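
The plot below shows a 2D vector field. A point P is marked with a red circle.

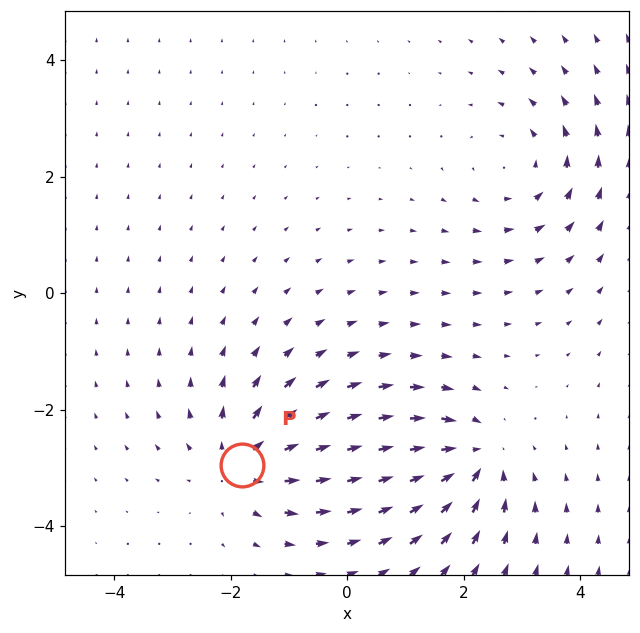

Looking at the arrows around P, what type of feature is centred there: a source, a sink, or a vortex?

At P (-1.8, -2.9) the arrows spread outward. Divergence about +4, curl ≈0 — positive divergence with near-zero curl is a source.

source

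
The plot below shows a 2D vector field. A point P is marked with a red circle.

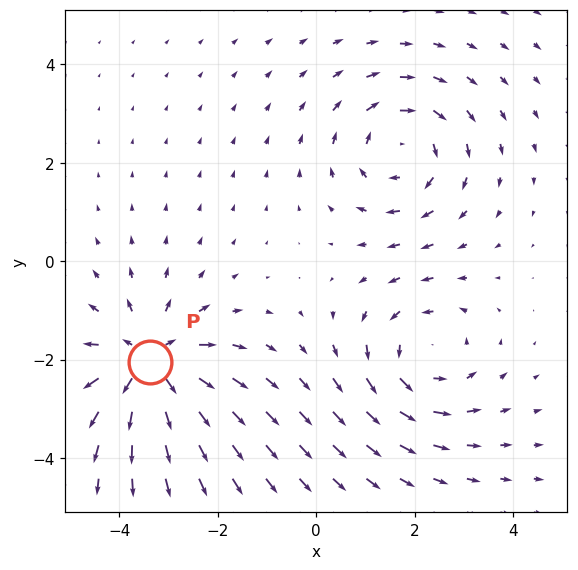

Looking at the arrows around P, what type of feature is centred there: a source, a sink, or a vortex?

source

At P (-3.4, -2.1) the arrows spread outward. Divergence about +4, curl ≈0 — positive divergence with near-zero curl is a source.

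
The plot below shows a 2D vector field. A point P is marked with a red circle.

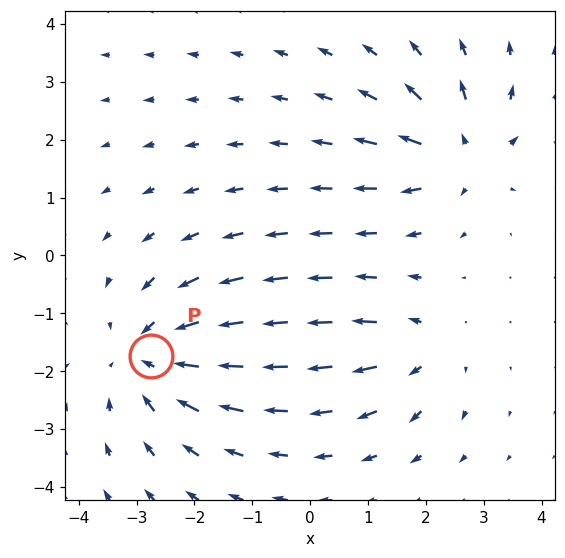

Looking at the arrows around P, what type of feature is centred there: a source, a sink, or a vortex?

sink

At P (-2.7, -1.7) the arrows converge inward. Divergence about -4, curl ≈0 — negative divergence with near-zero curl is a sink.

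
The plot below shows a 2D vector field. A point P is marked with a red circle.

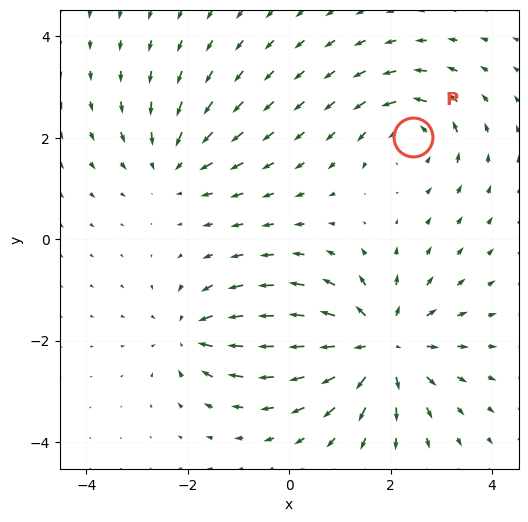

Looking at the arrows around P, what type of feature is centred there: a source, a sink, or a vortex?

vortex

At P (2.5, 2.0) the arrows circulate counterclockwise. Divergence ≈0, curl about +4 — near-zero divergence with nonzero curl is a vortex.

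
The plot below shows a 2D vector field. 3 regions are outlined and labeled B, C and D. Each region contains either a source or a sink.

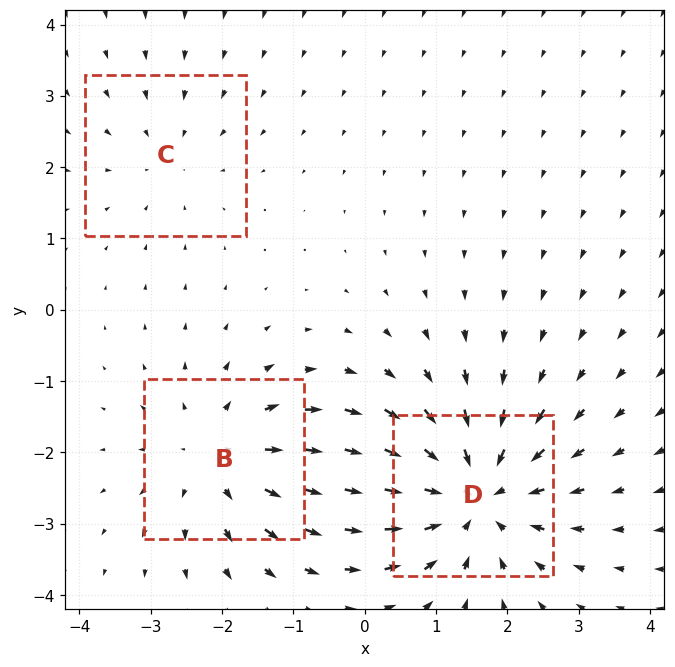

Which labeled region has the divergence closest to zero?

C

Divergence at each region's feature centre — B: about +3, C: about -2, D: about -4. Region C is closest to zero.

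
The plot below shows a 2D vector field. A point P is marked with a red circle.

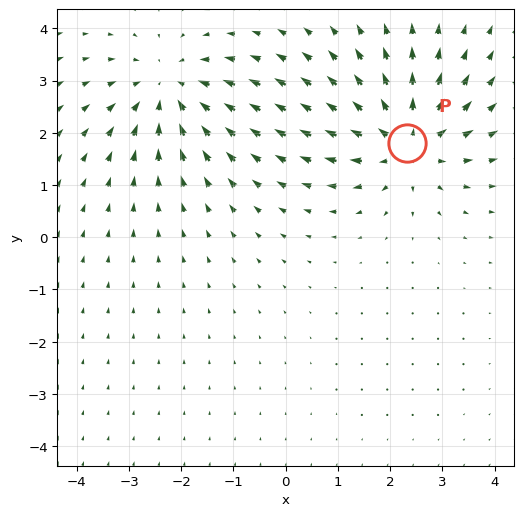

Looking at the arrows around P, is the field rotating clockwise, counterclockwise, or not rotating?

not rotating

Near P at (2.3, 1.8) the arrows show no circulation. The curl there is ≈0.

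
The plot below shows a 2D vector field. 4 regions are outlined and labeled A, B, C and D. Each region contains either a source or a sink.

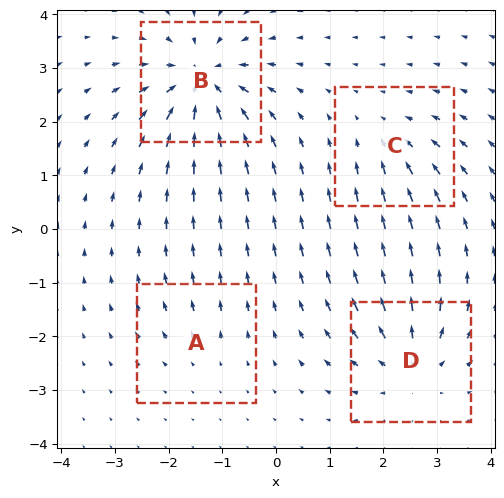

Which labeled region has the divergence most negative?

B

Divergence at each region's feature centre — A: about +2, B: about -8, C: about -3, D: about +6. Region B is most negative.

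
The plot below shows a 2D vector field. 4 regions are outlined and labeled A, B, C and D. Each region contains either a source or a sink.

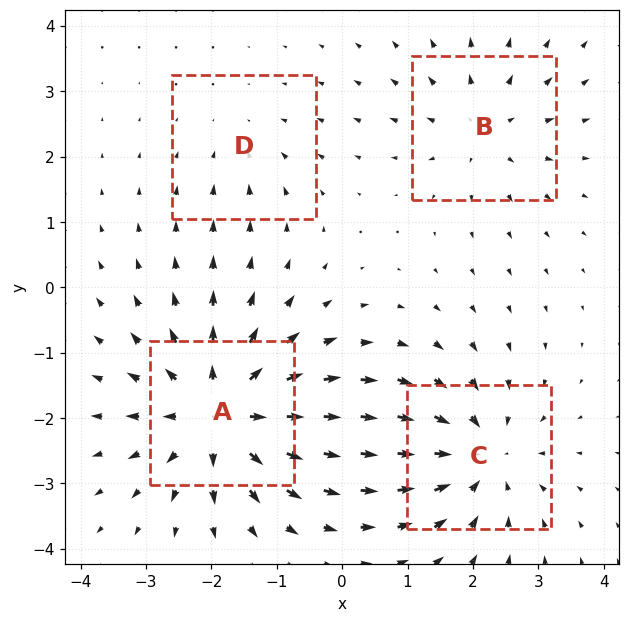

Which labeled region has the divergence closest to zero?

Divergence at each region's feature centre — A: about +7, B: about +3, C: about -5, D: about -2. Region D is closest to zero.

D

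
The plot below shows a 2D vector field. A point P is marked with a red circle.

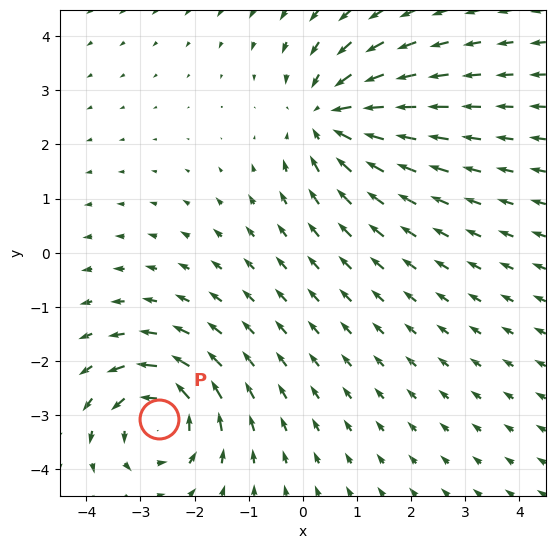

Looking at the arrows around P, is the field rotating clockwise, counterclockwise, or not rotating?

Near P at (-2.7, -3.1) the arrows circulate counterclockwise. The curl (z-component) there is about +5; positive curl means counterclockwise rotation.

counterclockwise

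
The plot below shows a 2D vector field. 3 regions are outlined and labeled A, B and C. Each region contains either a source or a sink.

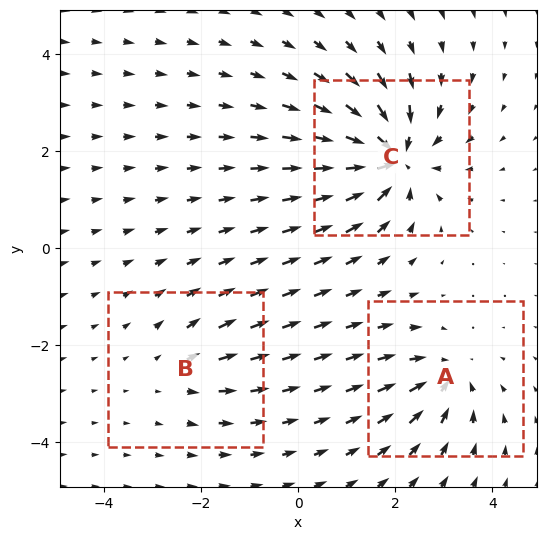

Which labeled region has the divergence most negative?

C

Divergence at each region's feature centre — A: about -4, B: about +2, C: about -6. Region C is most negative.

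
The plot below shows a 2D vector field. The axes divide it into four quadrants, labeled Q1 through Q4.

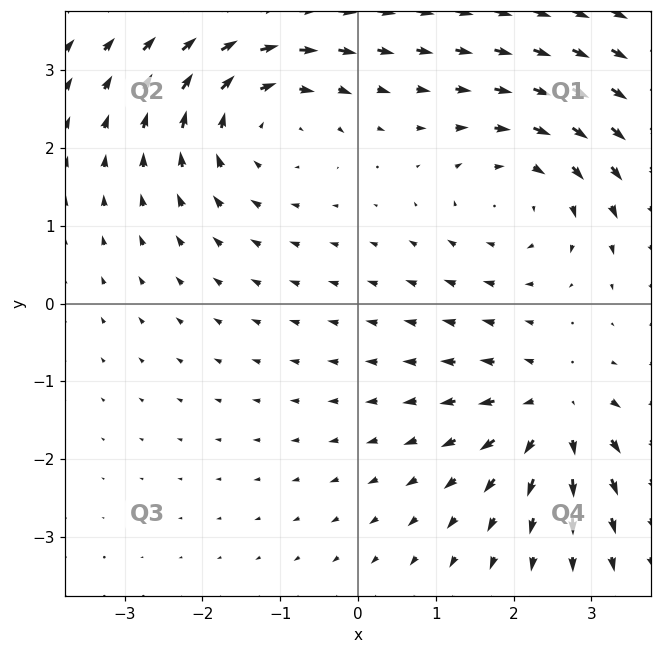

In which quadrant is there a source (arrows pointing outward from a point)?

The source sits at approximately (2.5, -1.4), which lies in quadrant Q4. The divergence there is about +5, positive as expected for a source.

Q4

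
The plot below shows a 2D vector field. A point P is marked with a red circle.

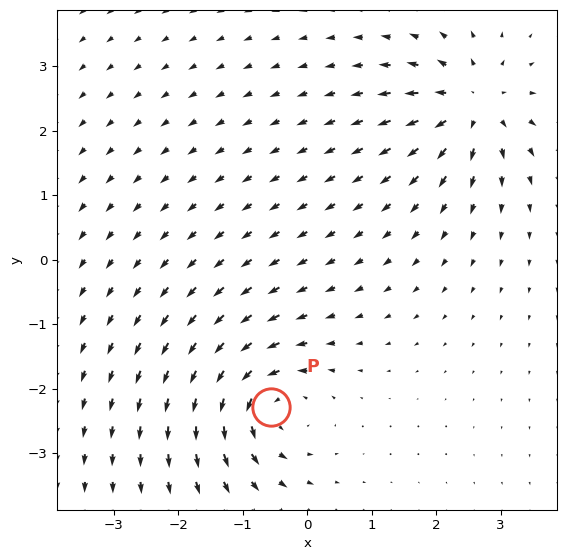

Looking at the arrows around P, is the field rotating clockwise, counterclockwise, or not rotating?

Near P at (-0.6, -2.3) the arrows circulate counterclockwise. The curl (z-component) there is about +5; positive curl means counterclockwise rotation.

counterclockwise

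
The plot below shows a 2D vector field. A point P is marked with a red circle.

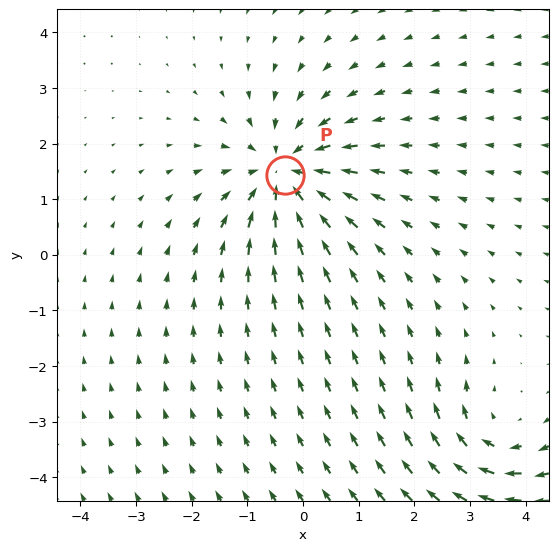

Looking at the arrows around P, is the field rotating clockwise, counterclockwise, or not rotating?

Near P at (-0.3, 1.4) the arrows show no circulation. The curl there is ≈0.

not rotating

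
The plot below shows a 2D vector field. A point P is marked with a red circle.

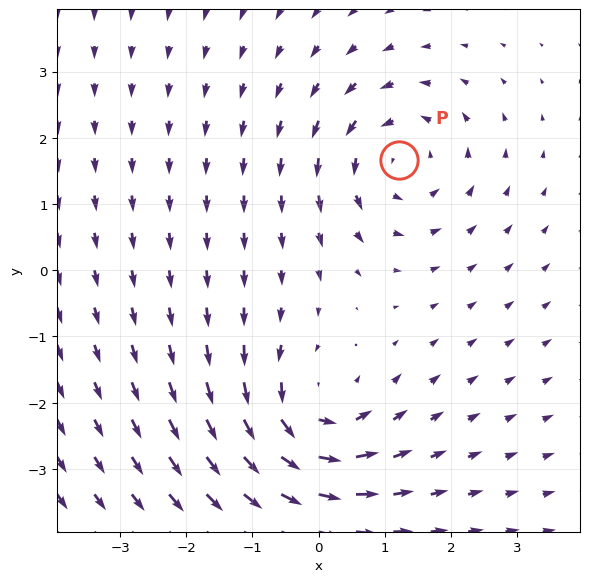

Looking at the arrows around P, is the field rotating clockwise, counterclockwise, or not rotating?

Near P at (1.2, 1.7) the arrows circulate counterclockwise. The curl (z-component) there is about +4; positive curl means counterclockwise rotation.

counterclockwise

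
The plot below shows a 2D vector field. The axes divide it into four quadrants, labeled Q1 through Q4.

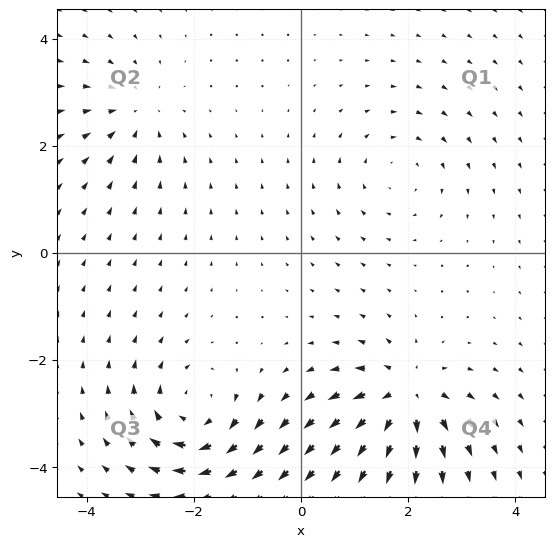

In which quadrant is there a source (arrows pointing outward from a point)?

The source sits at approximately (2.0, -2.7), which lies in quadrant Q4. The divergence there is about +7, positive as expected for a source.

Q4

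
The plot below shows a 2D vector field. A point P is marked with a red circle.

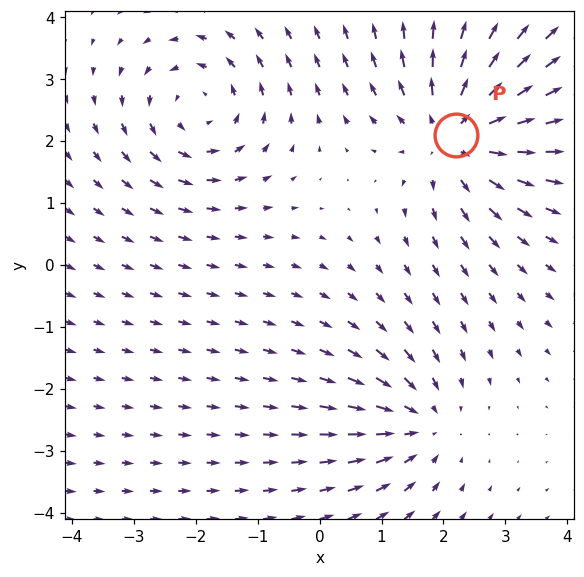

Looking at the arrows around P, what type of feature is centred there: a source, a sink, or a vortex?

source

At P (2.2, 2.1) the arrows spread outward. Divergence about +5, curl ≈0 — positive divergence with near-zero curl is a source.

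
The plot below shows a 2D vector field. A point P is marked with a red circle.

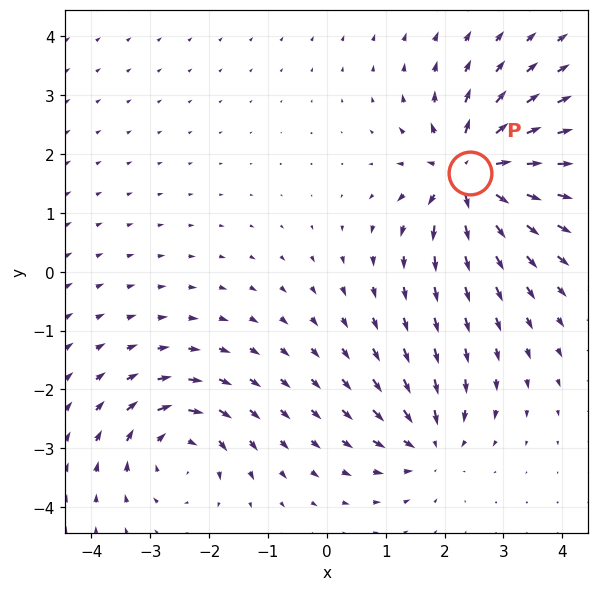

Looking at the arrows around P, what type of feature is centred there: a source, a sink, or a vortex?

source

At P (2.4, 1.7) the arrows spread outward. Divergence about +7, curl ≈0 — positive divergence with near-zero curl is a source.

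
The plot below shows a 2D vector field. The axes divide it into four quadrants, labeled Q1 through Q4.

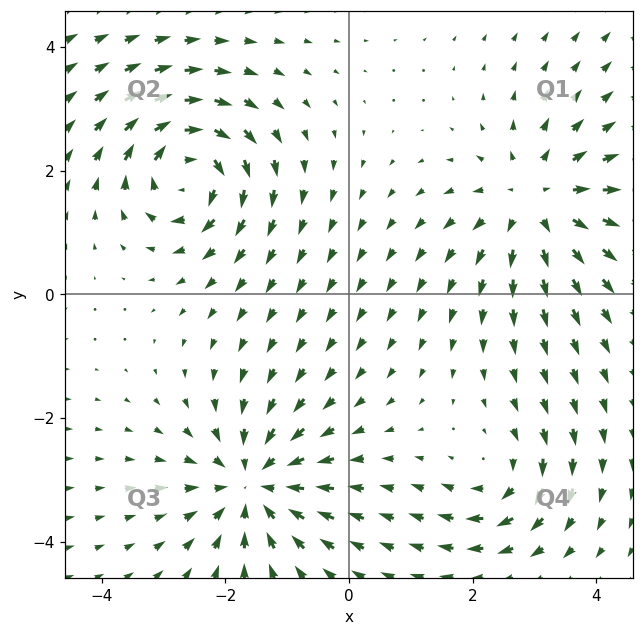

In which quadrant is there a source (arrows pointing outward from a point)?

Q1

The source sits at approximately (3.0, 1.5), which lies in quadrant Q1. The divergence there is about +5, positive as expected for a source.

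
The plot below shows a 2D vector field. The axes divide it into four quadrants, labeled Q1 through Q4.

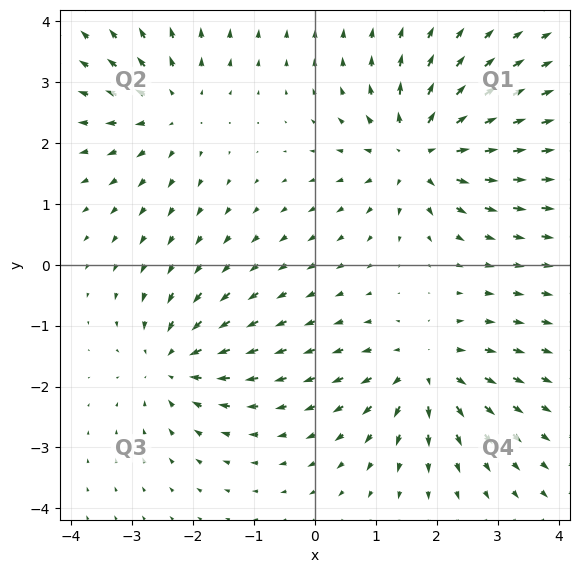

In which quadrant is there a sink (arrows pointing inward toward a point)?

Q3

The sink sits at approximately (-2.3, -1.6), which lies in quadrant Q3. The divergence there is about -4, negative as expected for a sink.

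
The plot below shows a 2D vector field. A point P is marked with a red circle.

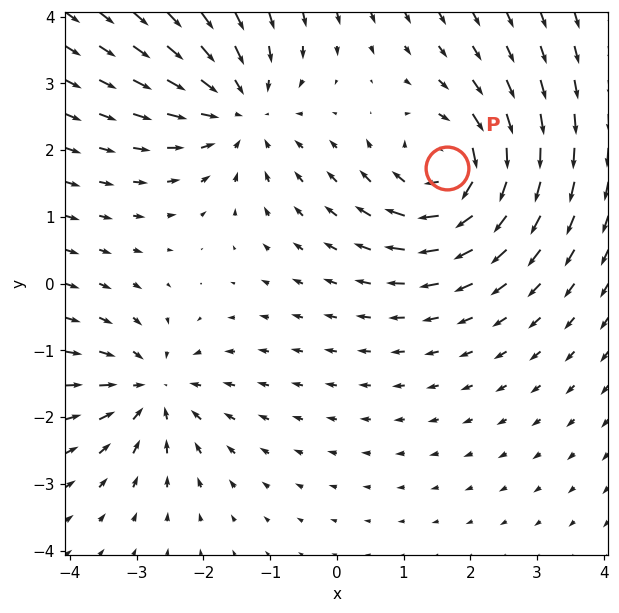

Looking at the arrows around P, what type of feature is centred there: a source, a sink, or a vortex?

vortex

At P (1.6, 1.7) the arrows circulate clockwise. Divergence ≈0, curl about -6 — near-zero divergence with nonzero curl is a vortex.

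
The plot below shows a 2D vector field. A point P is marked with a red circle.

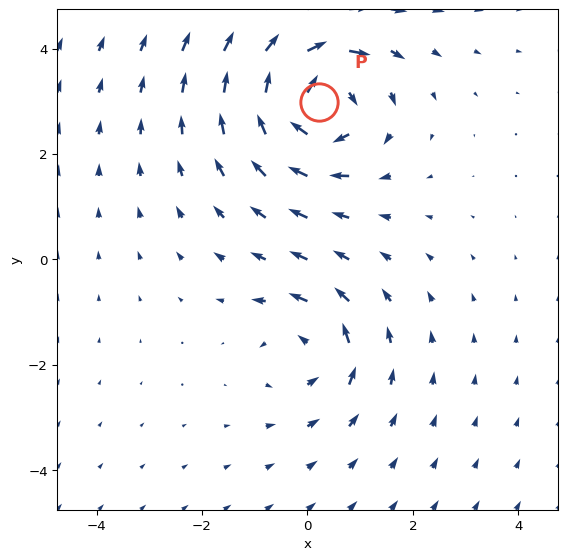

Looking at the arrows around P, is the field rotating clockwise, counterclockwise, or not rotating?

clockwise

Near P at (0.2, 3.0) the arrows circulate clockwise. The curl (z-component) there is about -6; negative curl means clockwise rotation.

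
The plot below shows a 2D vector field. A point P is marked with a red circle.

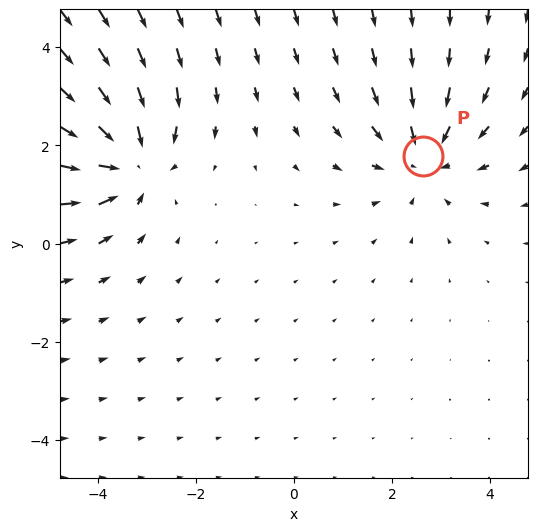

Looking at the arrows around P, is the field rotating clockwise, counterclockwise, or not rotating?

not rotating

Near P at (2.6, 1.8) the arrows show no circulation. The curl there is ≈0.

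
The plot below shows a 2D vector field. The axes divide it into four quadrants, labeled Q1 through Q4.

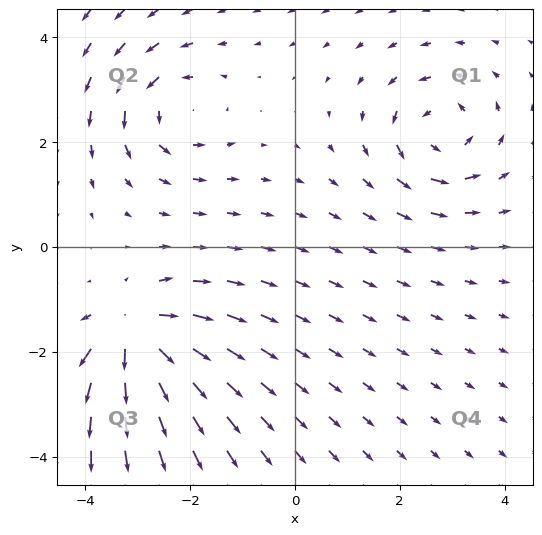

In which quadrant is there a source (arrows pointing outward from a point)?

The source sits at approximately (-3.1, -1.7), which lies in quadrant Q3. The divergence there is about +6, positive as expected for a source.

Q3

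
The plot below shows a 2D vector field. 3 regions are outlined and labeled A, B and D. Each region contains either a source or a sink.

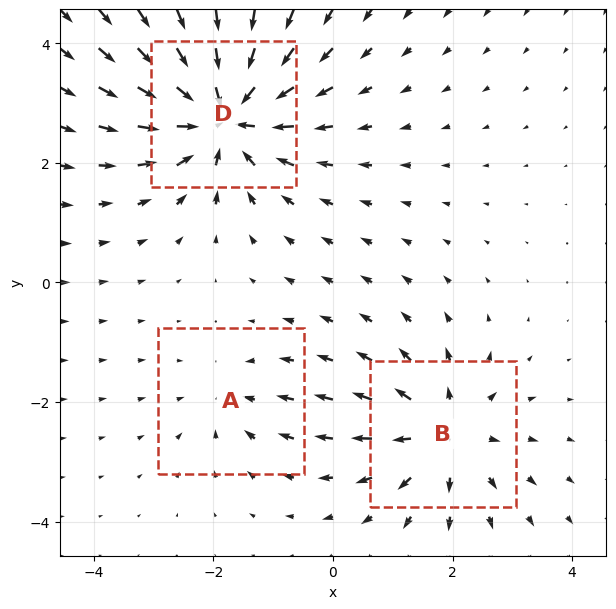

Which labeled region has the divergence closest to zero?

A

Divergence at each region's feature centre — A: about -2, B: about +4, D: about -6. Region A is closest to zero.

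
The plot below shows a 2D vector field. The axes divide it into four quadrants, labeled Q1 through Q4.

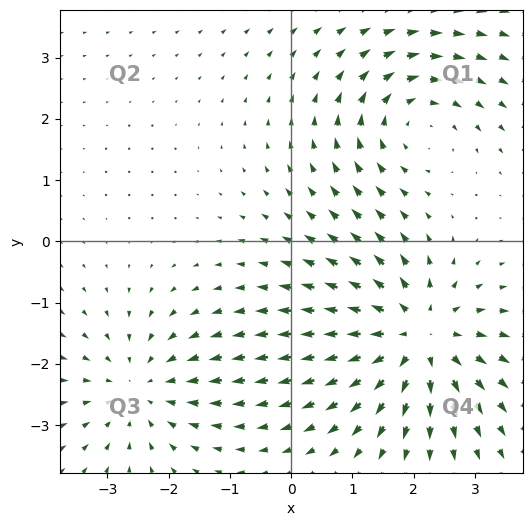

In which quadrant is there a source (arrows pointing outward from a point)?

The source sits at approximately (2.1, -1.6), which lies in quadrant Q4. The divergence there is about +5, positive as expected for a source.

Q4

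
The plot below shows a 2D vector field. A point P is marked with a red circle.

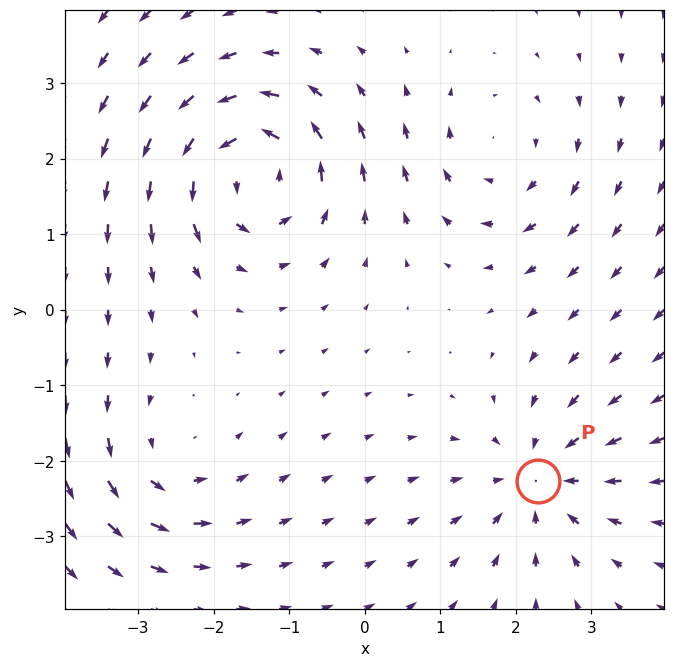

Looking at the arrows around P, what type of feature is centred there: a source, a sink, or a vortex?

sink

At P (2.3, -2.3) the arrows converge inward. Divergence about -4, curl ≈0 — negative divergence with near-zero curl is a sink.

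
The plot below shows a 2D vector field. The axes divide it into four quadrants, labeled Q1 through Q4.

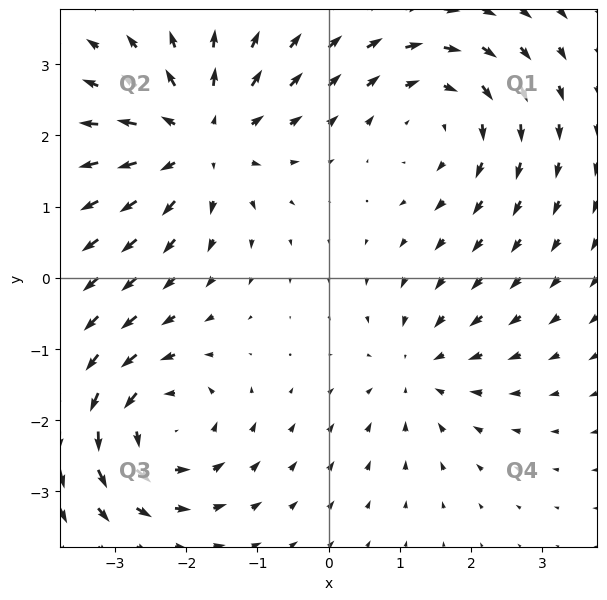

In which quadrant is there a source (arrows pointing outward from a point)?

Q2

The source sits at approximately (-1.8, 1.9), which lies in quadrant Q2. The divergence there is about +5, positive as expected for a source.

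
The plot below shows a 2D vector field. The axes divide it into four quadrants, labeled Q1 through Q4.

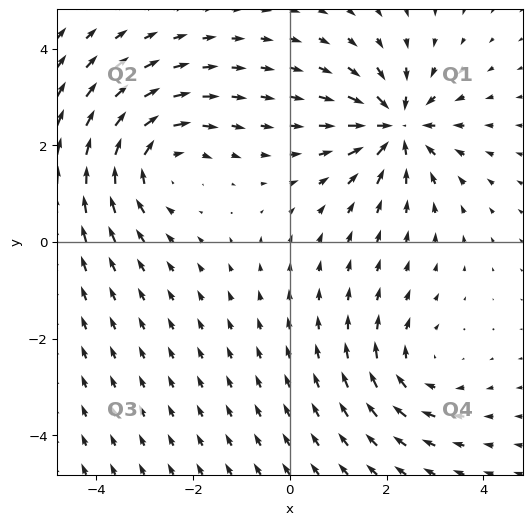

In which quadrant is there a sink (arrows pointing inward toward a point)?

The sink sits at approximately (2.2, 2.4), which lies in quadrant Q1. The divergence there is about -5, negative as expected for a sink.

Q1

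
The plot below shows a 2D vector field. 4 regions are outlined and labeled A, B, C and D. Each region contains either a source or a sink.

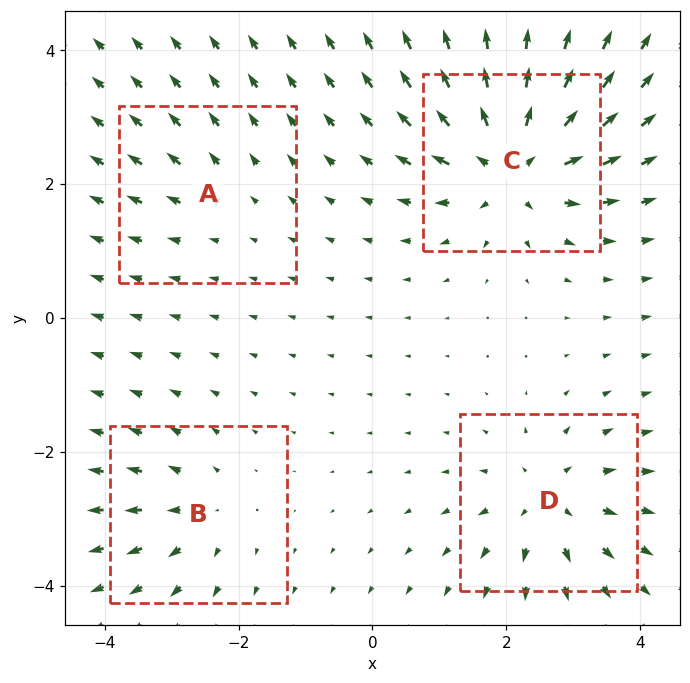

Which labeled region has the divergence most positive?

Divergence at each region's feature centre — A: about +2, B: about +4, C: about +8, D: about +5. Region C is most positive.

C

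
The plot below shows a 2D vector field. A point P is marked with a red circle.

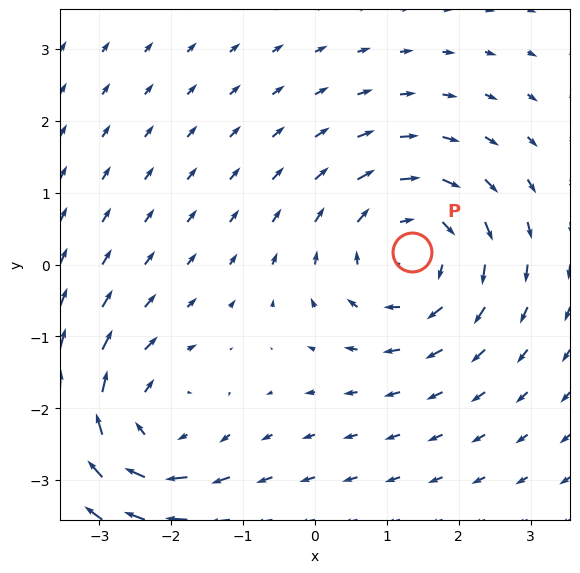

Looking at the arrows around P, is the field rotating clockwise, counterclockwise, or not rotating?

clockwise

Near P at (1.3, 0.2) the arrows circulate clockwise. The curl (z-component) there is about -4; negative curl means clockwise rotation.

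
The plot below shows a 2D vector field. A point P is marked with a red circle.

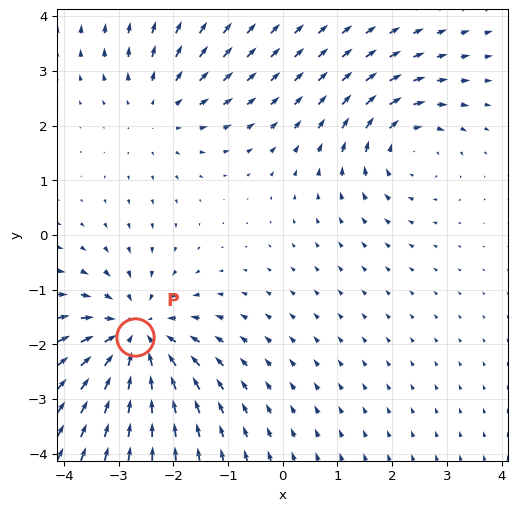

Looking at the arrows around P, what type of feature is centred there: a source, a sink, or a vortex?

At P (-2.7, -1.9) the arrows converge inward. Divergence about -4, curl ≈0 — negative divergence with near-zero curl is a sink.

sink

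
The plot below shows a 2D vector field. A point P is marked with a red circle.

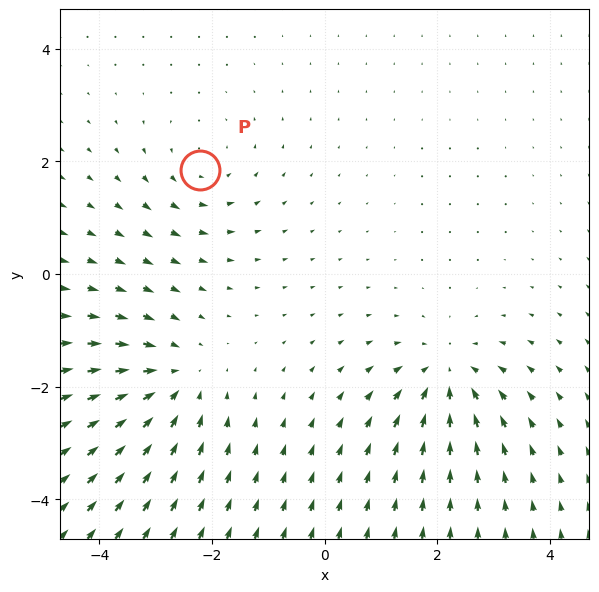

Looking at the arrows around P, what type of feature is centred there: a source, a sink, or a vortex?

vortex

At P (-2.2, 1.9) the arrows circulate counterclockwise. Divergence ≈0, curl about +3 — near-zero divergence with nonzero curl is a vortex.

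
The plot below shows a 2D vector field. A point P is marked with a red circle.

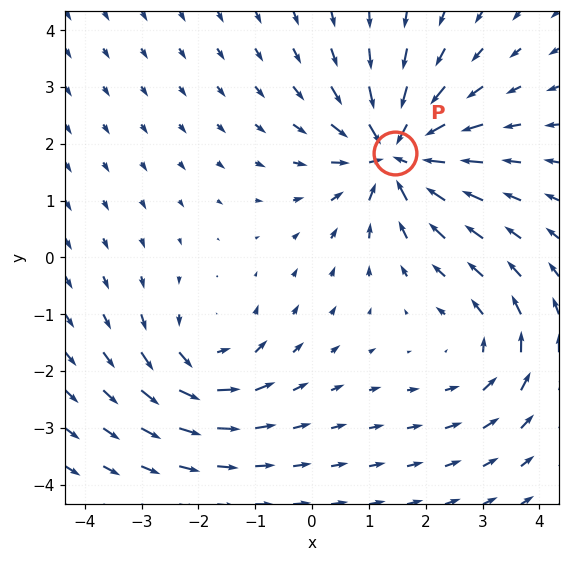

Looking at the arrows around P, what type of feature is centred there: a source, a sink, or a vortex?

sink

At P (1.5, 1.8) the arrows converge inward. Divergence about -6, curl ≈0 — negative divergence with near-zero curl is a sink.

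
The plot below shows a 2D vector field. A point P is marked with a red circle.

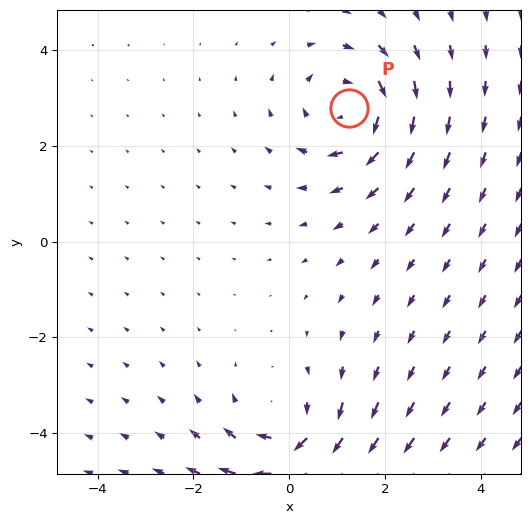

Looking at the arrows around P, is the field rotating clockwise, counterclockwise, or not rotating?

Near P at (1.3, 2.8) the arrows circulate clockwise. The curl (z-component) there is about -3; negative curl means clockwise rotation.

clockwise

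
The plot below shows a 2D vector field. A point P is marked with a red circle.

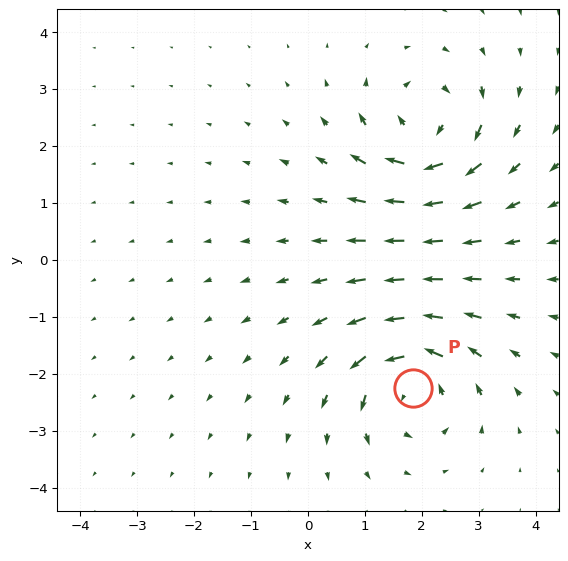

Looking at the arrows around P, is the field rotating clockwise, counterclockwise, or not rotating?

Near P at (1.8, -2.3) the arrows circulate counterclockwise. The curl (z-component) there is about +6; positive curl means counterclockwise rotation.

counterclockwise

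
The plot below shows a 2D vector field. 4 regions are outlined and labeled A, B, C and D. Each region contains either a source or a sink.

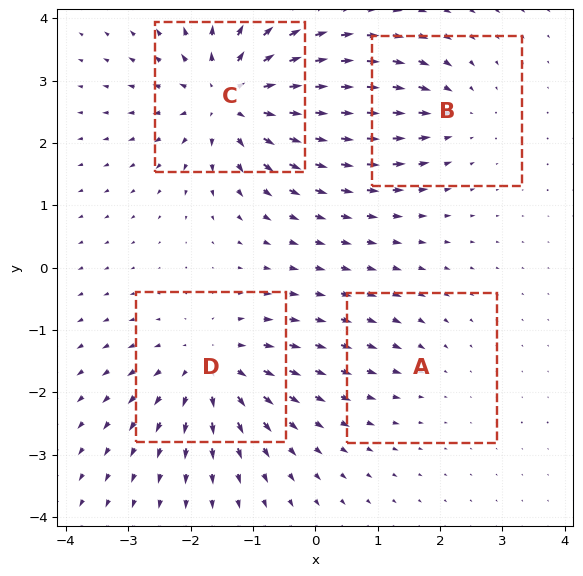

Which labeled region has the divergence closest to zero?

A

Divergence at each region's feature centre — A: about -2, B: about -3, C: about +7, D: about +5. Region A is closest to zero.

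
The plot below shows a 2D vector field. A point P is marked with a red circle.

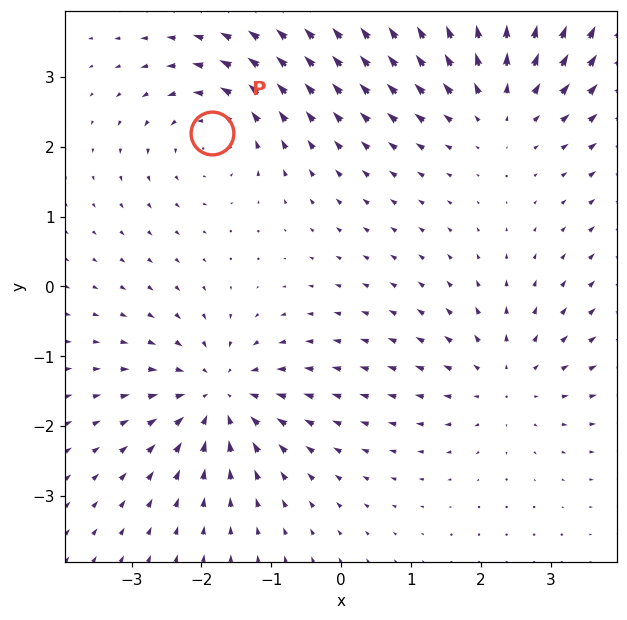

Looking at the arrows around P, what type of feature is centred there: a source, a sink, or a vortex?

vortex

At P (-1.8, 2.2) the arrows circulate counterclockwise. Divergence ≈0, curl about +4 — near-zero divergence with nonzero curl is a vortex.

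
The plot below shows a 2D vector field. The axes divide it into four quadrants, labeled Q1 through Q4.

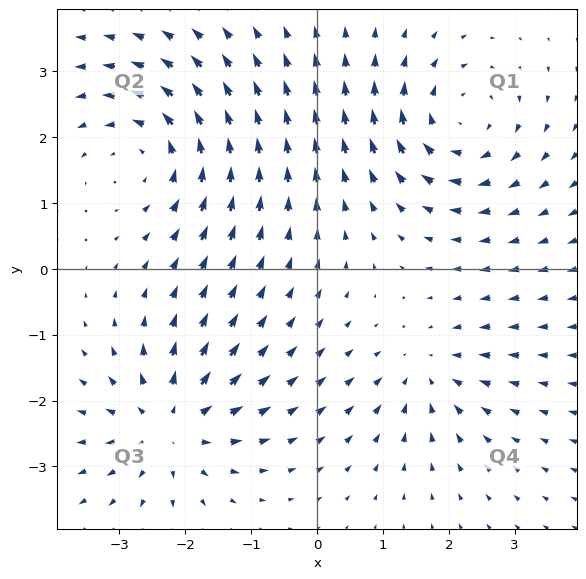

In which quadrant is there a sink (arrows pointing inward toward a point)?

The sink sits at approximately (1.7, -1.6), which lies in quadrant Q4. The divergence there is about -4, negative as expected for a sink.

Q4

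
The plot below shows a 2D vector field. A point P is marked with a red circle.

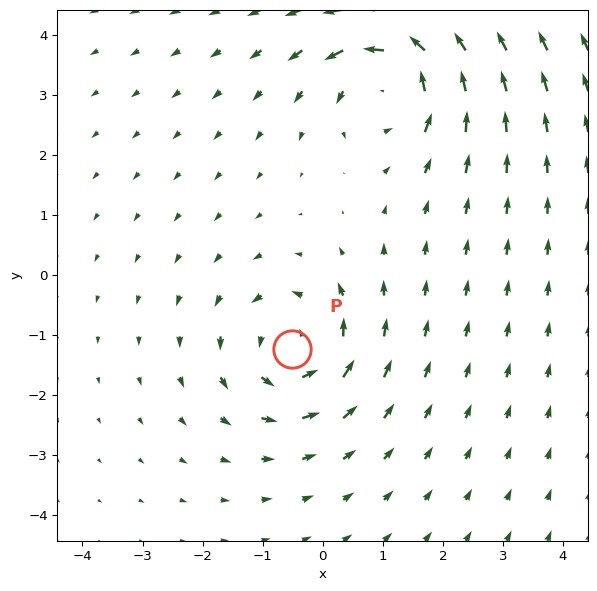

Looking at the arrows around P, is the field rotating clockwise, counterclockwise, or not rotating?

counterclockwise

Near P at (-0.5, -1.2) the arrows circulate counterclockwise. The curl (z-component) there is about +4; positive curl means counterclockwise rotation.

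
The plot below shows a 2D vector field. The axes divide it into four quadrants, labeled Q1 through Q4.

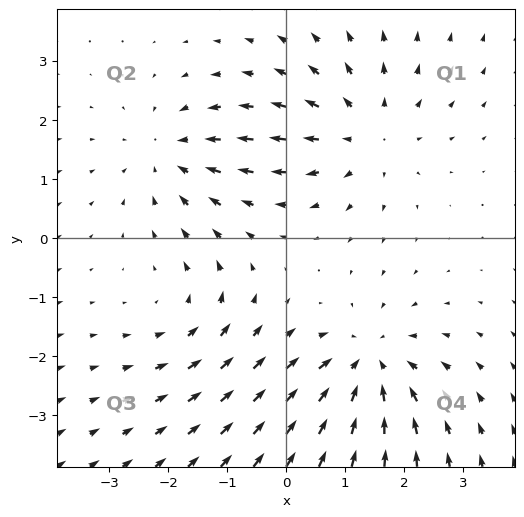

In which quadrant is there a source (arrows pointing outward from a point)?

The source sits at approximately (1.3, 1.8), which lies in quadrant Q1. The divergence there is about +4, positive as expected for a source.

Q1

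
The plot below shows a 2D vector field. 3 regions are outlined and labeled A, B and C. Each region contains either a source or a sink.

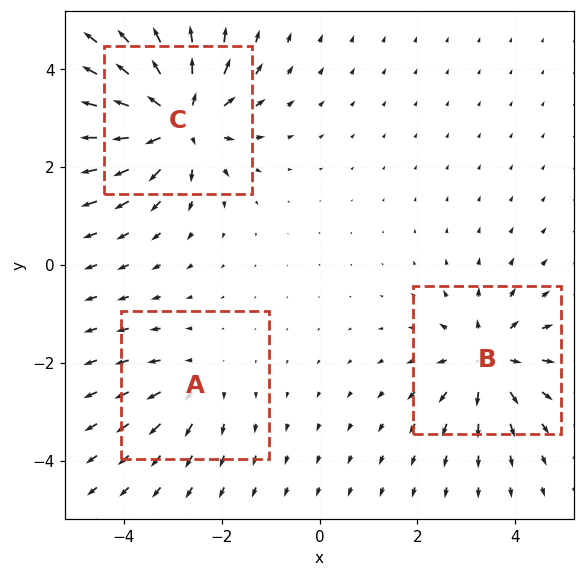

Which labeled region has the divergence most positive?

C

Divergence at each region's feature centre — A: about +2, B: about +4, C: about +6. Region C is most positive.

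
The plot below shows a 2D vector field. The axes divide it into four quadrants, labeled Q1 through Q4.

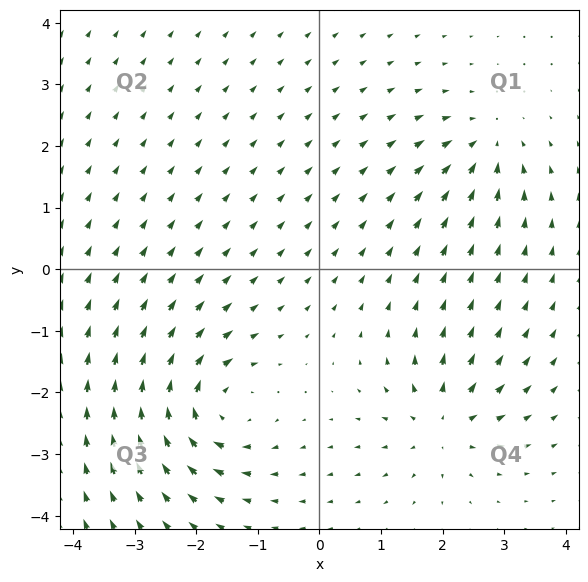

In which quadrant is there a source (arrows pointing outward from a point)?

The source sits at approximately (2.0, -2.5), which lies in quadrant Q4. The divergence there is about +5, positive as expected for a source.

Q4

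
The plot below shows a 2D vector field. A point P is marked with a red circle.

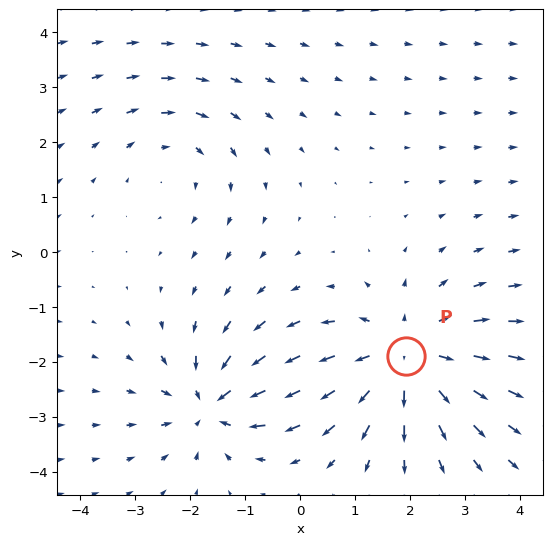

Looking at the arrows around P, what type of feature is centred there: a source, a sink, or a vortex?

source

At P (1.9, -1.9) the arrows spread outward. Divergence about +4, curl ≈0 — positive divergence with near-zero curl is a source.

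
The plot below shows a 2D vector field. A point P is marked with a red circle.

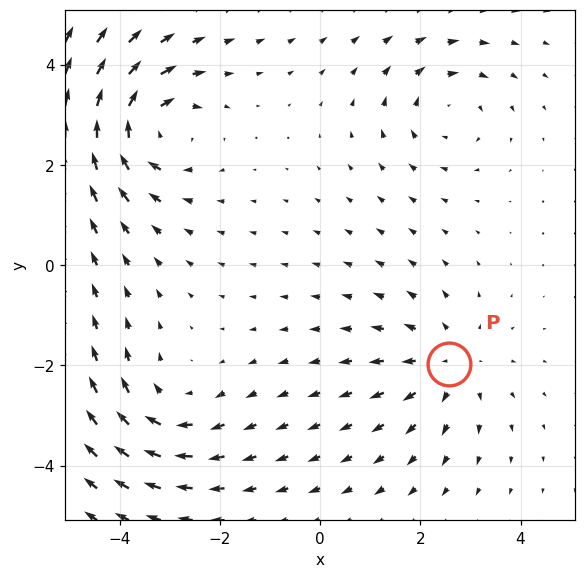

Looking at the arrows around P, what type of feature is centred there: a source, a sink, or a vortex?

source

At P (2.6, -2.0) the arrows spread outward. Divergence about +3, curl ≈0 — positive divergence with near-zero curl is a source.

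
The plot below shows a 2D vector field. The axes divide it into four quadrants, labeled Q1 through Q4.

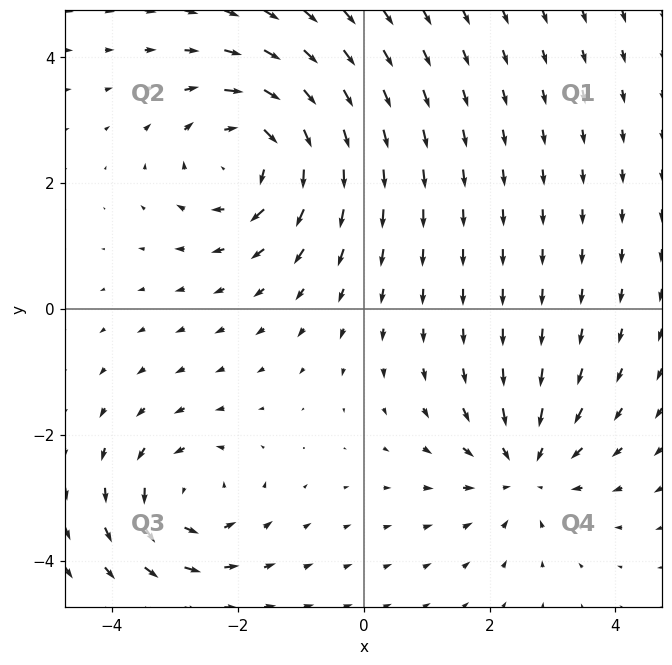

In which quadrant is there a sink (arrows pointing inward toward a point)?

The sink sits at approximately (2.6, -2.6), which lies in quadrant Q4. The divergence there is about -3, negative as expected for a sink.

Q4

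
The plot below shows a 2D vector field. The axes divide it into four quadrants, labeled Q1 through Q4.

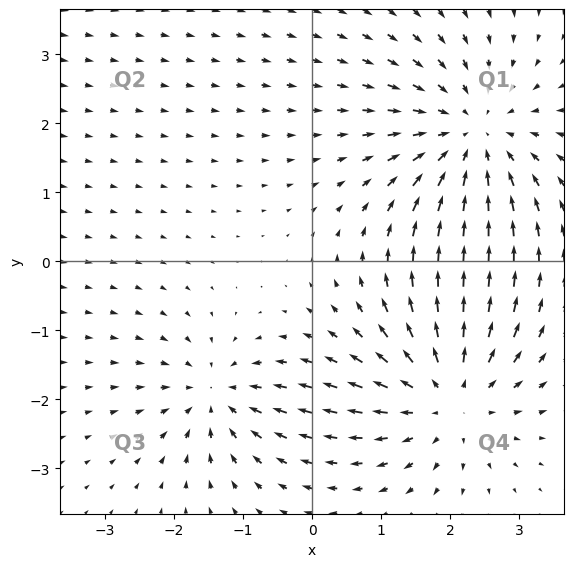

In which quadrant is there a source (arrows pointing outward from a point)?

Q4

The source sits at approximately (2.0, -1.9), which lies in quadrant Q4. The divergence there is about +4, positive as expected for a source.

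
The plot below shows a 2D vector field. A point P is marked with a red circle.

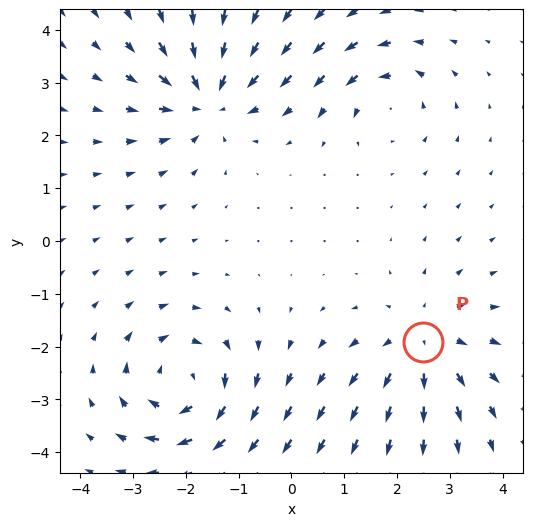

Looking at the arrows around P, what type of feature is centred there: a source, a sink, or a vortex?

At P (2.5, -1.9) the arrows spread outward. Divergence about +4, curl ≈0 — positive divergence with near-zero curl is a source.

source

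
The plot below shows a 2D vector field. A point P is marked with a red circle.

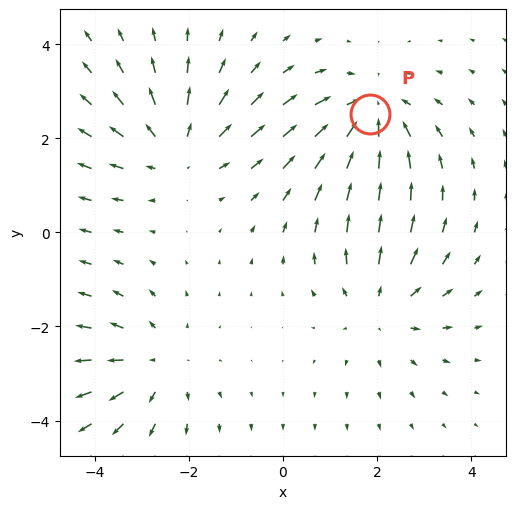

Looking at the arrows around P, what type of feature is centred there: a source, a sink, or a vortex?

At P (1.9, 2.5) the arrows converge inward. Divergence about -4, curl ≈0 — negative divergence with near-zero curl is a sink.

sink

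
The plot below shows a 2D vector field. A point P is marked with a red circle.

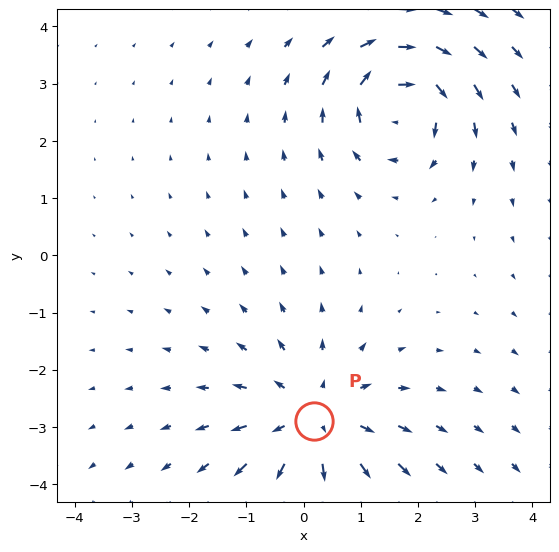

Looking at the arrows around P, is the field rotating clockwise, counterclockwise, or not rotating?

not rotating

Near P at (0.2, -2.9) the arrows show no circulation. The curl there is ≈0.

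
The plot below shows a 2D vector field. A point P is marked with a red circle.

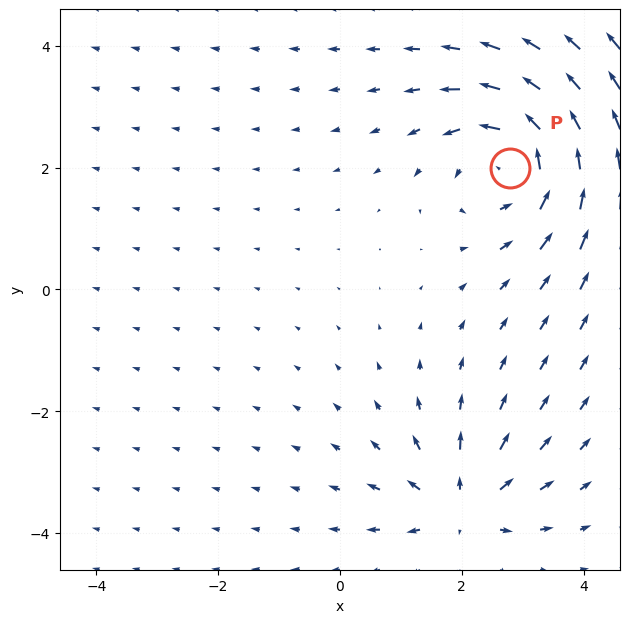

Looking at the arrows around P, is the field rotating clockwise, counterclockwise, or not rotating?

Near P at (2.8, 2.0) the arrows circulate counterclockwise. The curl (z-component) there is about +5; positive curl means counterclockwise rotation.

counterclockwise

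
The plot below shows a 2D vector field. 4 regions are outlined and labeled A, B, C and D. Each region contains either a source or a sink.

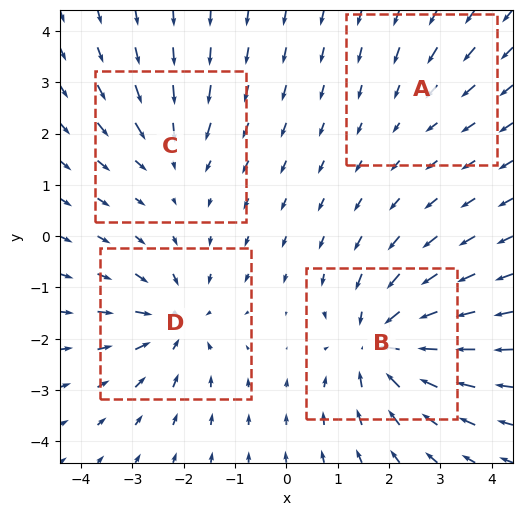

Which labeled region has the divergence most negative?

Divergence at each region's feature centre — A: about -2, B: about -7, C: about -3, D: about -5. Region B is most negative.

B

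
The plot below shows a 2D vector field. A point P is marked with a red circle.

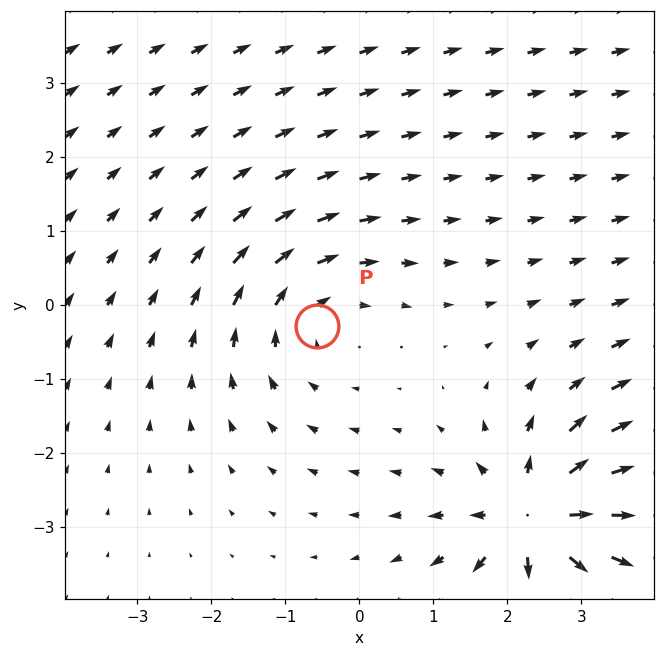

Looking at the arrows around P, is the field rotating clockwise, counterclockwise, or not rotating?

clockwise

Near P at (-0.6, -0.3) the arrows circulate clockwise. The curl (z-component) there is about -2; negative curl means clockwise rotation.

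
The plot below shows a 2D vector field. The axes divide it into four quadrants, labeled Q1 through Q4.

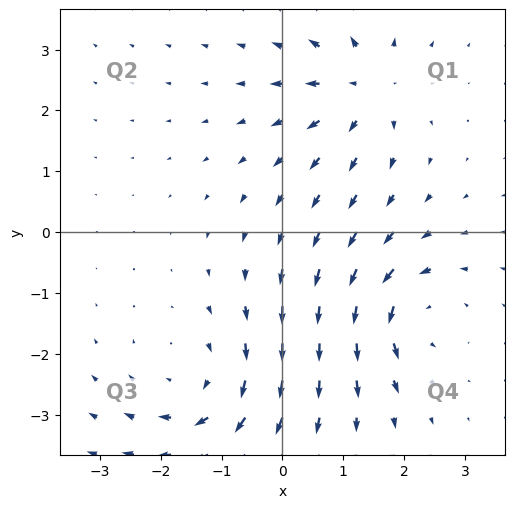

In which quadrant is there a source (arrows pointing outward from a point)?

Q1

The source sits at approximately (1.4, 2.4), which lies in quadrant Q1. The divergence there is about +5, positive as expected for a source.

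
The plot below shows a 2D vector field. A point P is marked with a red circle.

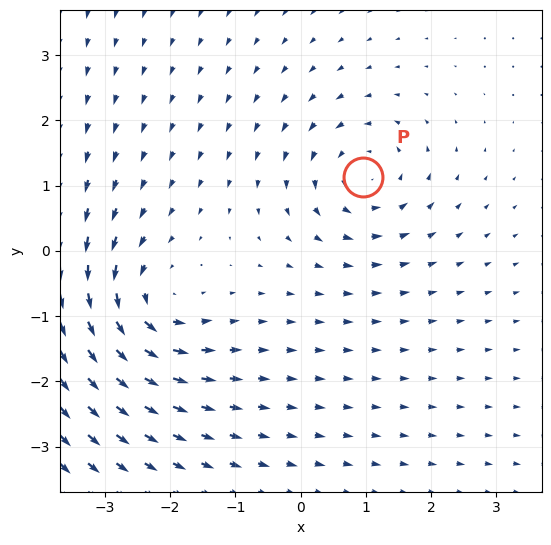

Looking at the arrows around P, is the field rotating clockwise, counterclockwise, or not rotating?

counterclockwise

Near P at (1.0, 1.1) the arrows circulate counterclockwise. The curl (z-component) there is about +4; positive curl means counterclockwise rotation.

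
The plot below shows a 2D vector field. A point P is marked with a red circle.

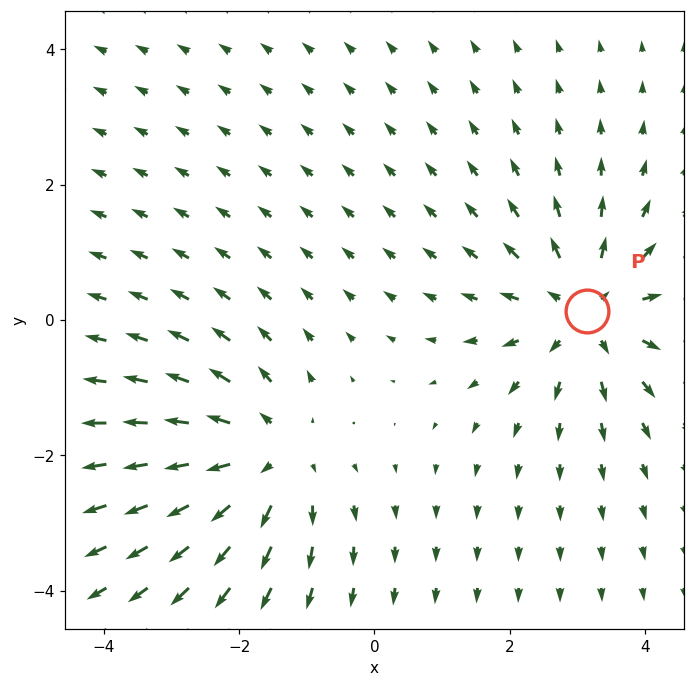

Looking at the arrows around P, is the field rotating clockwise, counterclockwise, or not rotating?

Near P at (3.1, 0.1) the arrows show no circulation. The curl there is ≈0.

not rotating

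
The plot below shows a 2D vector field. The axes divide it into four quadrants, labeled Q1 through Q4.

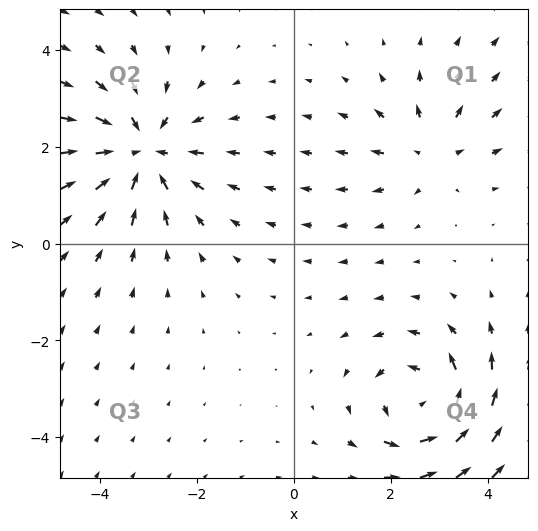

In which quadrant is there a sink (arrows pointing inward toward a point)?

The sink sits at approximately (-3.1, 1.9), which lies in quadrant Q2. The divergence there is about -4, negative as expected for a sink.

Q2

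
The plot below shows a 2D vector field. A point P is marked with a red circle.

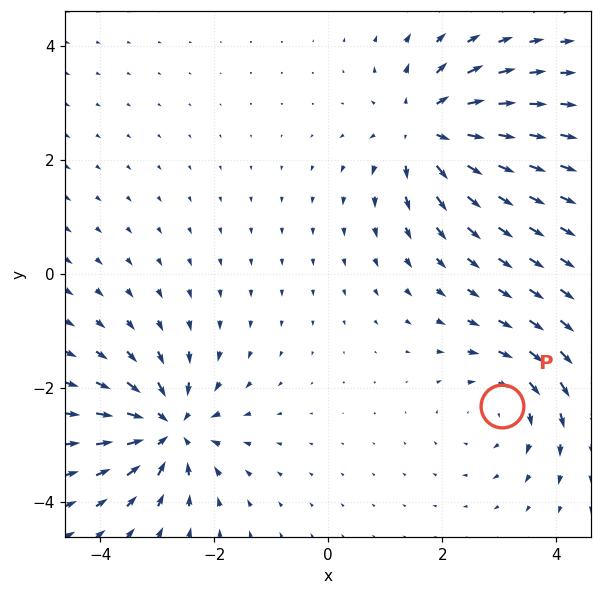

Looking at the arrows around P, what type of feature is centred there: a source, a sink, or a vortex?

At P (3.0, -2.3) the arrows circulate clockwise. Divergence ≈0, curl about -4 — near-zero divergence with nonzero curl is a vortex.

vortex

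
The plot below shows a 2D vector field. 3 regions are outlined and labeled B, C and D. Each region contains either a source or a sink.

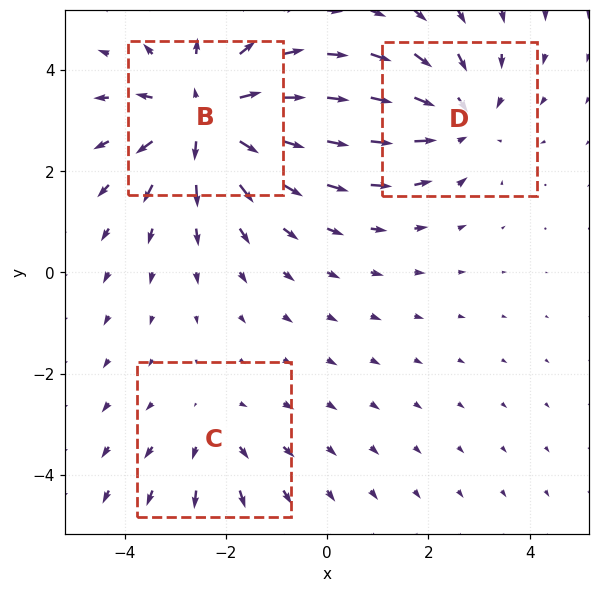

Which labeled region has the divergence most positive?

Divergence at each region's feature centre — B: about +4, C: about +2, D: about -3. Region B is most positive.

B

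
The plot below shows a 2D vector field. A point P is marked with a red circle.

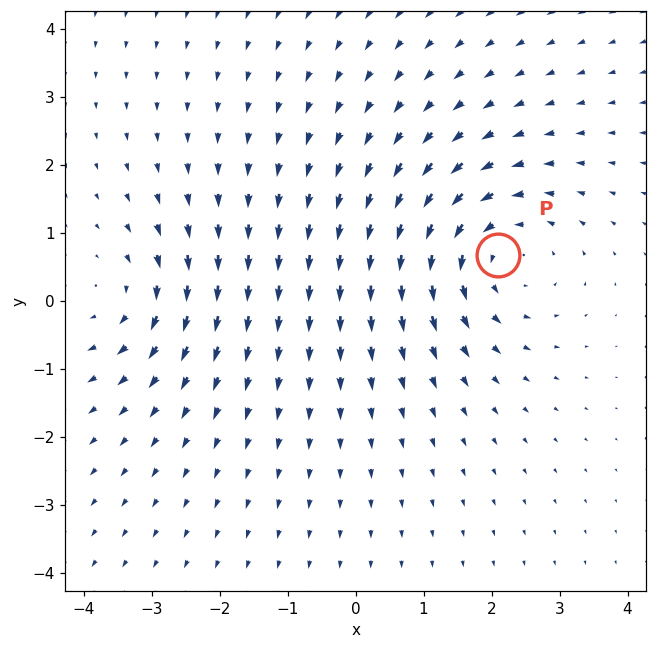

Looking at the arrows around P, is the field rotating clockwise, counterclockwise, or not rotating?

counterclockwise

Near P at (2.1, 0.7) the arrows circulate counterclockwise. The curl (z-component) there is about +4; positive curl means counterclockwise rotation.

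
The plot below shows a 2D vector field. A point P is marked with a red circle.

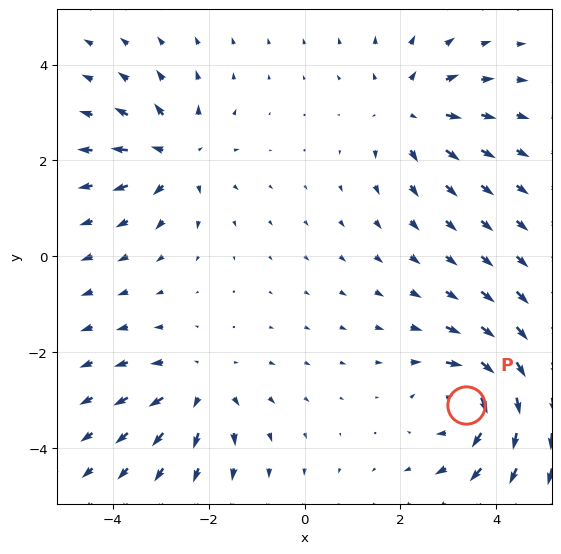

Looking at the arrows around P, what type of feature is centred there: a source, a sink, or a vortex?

At P (3.4, -3.1) the arrows circulate clockwise. Divergence ≈0, curl about -5 — near-zero divergence with nonzero curl is a vortex.

vortex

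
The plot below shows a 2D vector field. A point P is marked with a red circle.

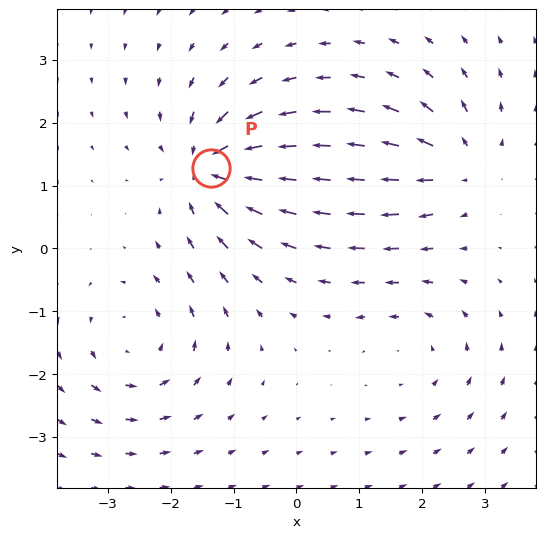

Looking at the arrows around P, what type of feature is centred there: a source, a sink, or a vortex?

At P (-1.4, 1.3) the arrows converge inward. Divergence about -7, curl ≈0 — negative divergence with near-zero curl is a sink.

sink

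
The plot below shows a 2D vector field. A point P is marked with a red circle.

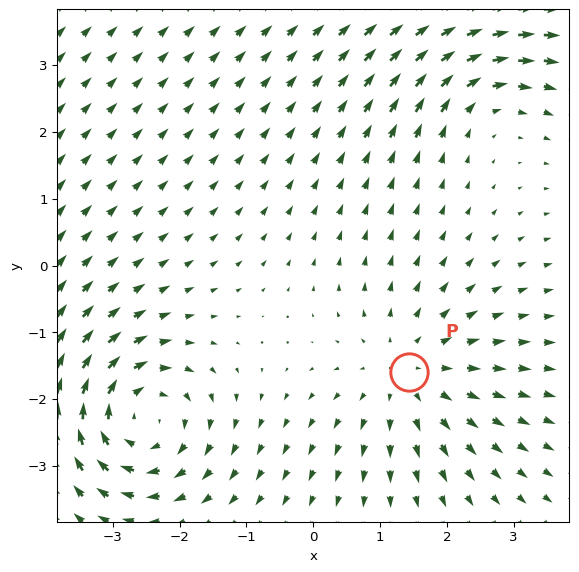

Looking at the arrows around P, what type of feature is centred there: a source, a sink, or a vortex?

source

At P (1.4, -1.6) the arrows spread outward. Divergence about +4, curl ≈0 — positive divergence with near-zero curl is a source.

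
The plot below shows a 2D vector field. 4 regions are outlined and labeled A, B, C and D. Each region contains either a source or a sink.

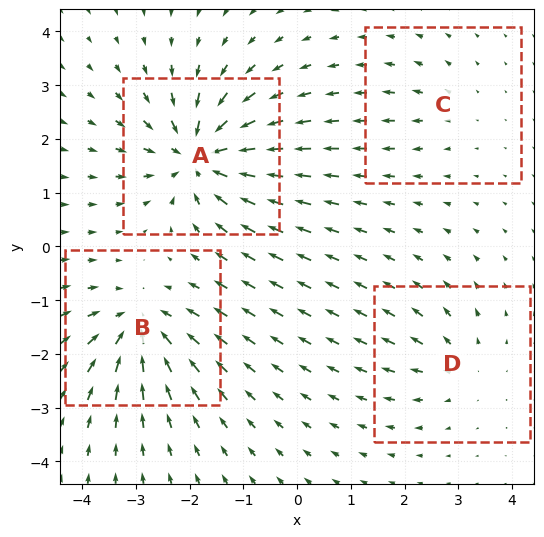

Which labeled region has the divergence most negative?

A

Divergence at each region's feature centre — A: about -8, B: about -6, C: about +2, D: about +4. Region A is most negative.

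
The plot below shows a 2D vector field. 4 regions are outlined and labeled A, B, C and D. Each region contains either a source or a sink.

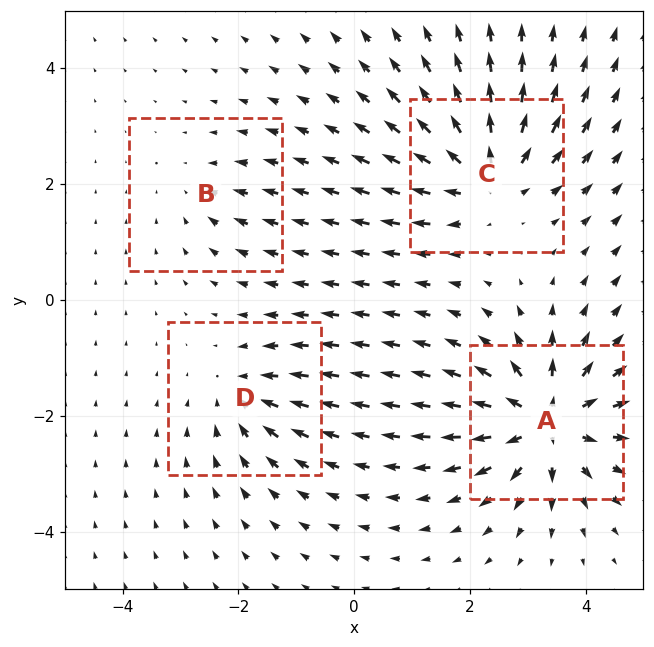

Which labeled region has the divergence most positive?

A

Divergence at each region's feature centre — A: about +8, B: about -2, C: about +6, D: about -4. Region A is most positive.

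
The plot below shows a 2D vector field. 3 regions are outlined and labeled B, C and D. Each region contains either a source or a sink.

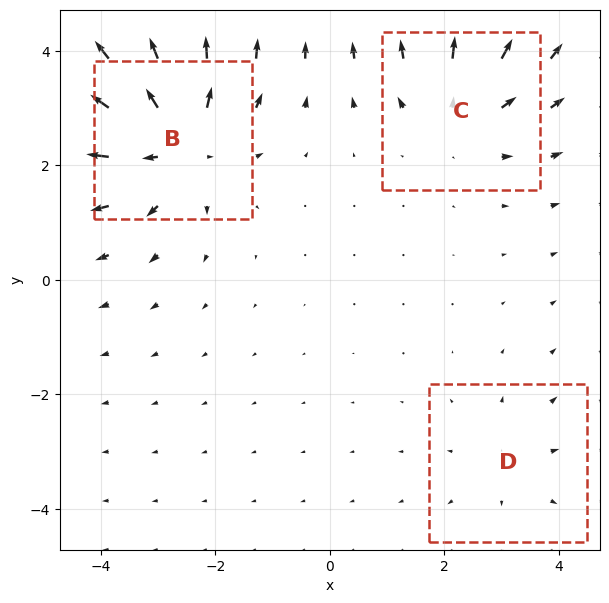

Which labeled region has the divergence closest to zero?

Divergence at each region's feature centre — B: about +5, C: about +3, D: about +2. Region D is closest to zero.

D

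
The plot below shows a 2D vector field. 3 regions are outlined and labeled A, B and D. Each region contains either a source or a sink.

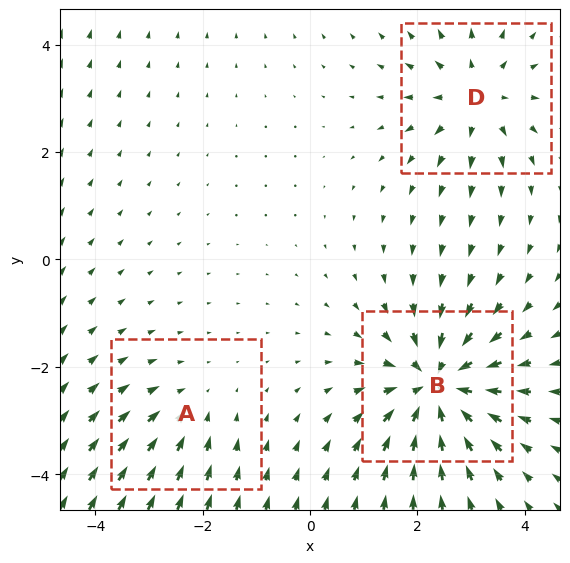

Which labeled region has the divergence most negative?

B

Divergence at each region's feature centre — A: about -2, B: about -6, D: about +4. Region B is most negative.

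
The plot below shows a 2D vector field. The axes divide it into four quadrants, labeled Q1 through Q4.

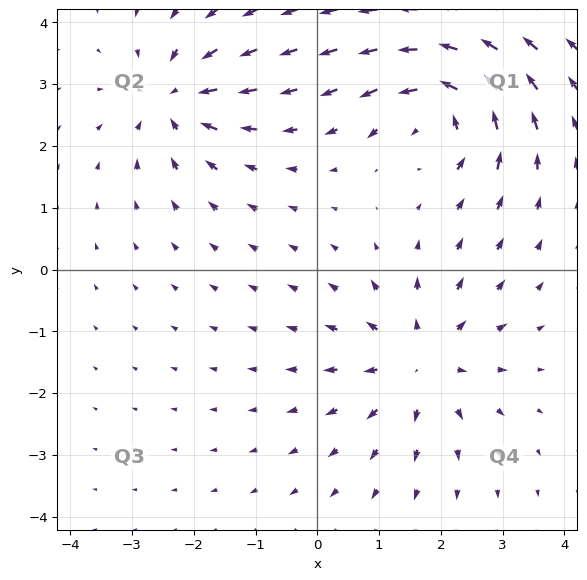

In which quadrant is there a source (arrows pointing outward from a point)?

The source sits at approximately (1.7, -1.5), which lies in quadrant Q4. The divergence there is about +3, positive as expected for a source.

Q4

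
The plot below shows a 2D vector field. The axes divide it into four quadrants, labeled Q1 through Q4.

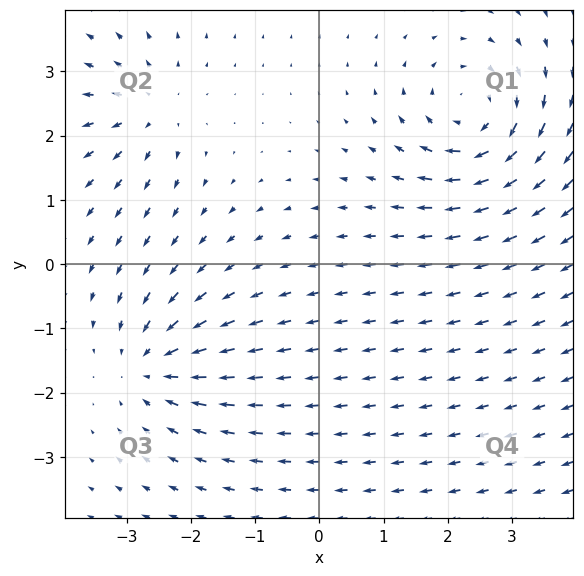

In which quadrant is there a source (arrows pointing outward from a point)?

Q2

The source sits at approximately (-2.6, 2.4), which lies in quadrant Q2. The divergence there is about +3, positive as expected for a source.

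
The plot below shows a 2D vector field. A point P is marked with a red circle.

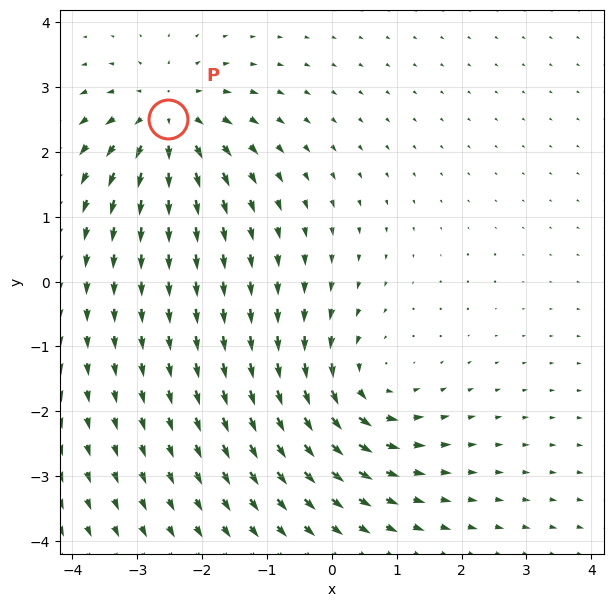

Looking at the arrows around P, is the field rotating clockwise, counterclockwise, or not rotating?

Near P at (-2.5, 2.5) the arrows show no circulation. The curl there is ≈0.

not rotating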